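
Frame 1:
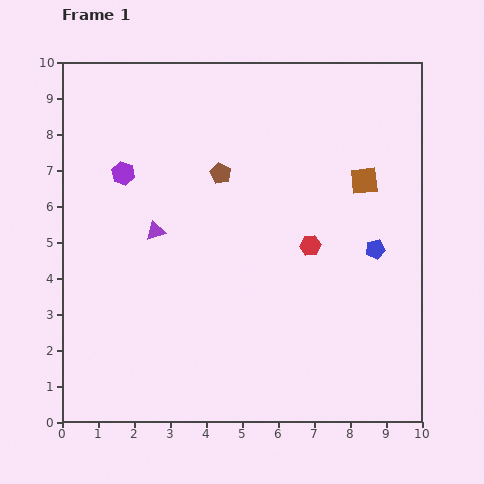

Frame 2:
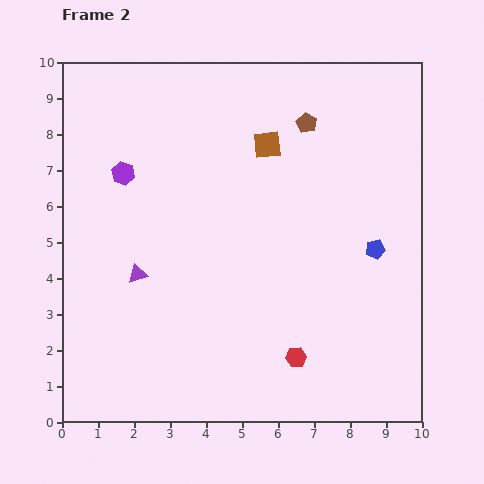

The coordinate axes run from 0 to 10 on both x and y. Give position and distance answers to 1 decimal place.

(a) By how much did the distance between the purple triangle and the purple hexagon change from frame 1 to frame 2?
+1.0

Distance in frame 1: 1.8. Distance in frame 2: 2.8.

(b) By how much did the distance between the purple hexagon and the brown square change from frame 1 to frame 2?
-2.6

Distance in frame 1: 6.7. Distance in frame 2: 4.1.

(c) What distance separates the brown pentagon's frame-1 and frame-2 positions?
2.8

The brown pentagon moved from (4.4, 6.9) to (6.8, 8.3), a distance of √(2.4² + 1.4²) ≈ 2.8.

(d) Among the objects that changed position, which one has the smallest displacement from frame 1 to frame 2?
the purple triangle

(moved 1.3)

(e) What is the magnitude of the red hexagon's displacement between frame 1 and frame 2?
3.1

The red hexagon moved from (6.9, 4.9) to (6.5, 1.8), a distance of √(0.4² + 3.1²) ≈ 3.1.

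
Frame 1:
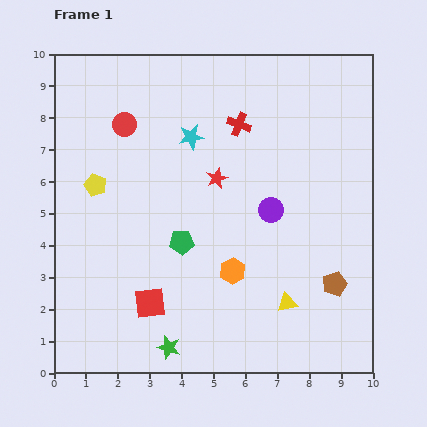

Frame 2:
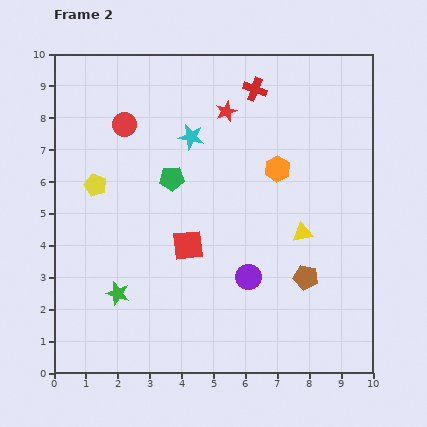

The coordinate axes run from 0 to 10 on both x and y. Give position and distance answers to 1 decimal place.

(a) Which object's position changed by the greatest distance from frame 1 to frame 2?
the orange hexagon

(moved 3.5; next 2.3)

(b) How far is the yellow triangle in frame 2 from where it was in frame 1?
2.3

The yellow triangle moved from (7.3, 2.2) to (7.8, 4.4), a distance of √(0.5² + 2.2²) ≈ 2.3.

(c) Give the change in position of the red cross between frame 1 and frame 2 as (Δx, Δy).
(0.5, 1.1)

The red cross was at (5.8, 7.8) in frame 1 and (6.3, 8.9) in frame 2.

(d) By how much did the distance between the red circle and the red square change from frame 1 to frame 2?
-1.4

Distance in frame 1: 5.7. Distance in frame 2: 4.3.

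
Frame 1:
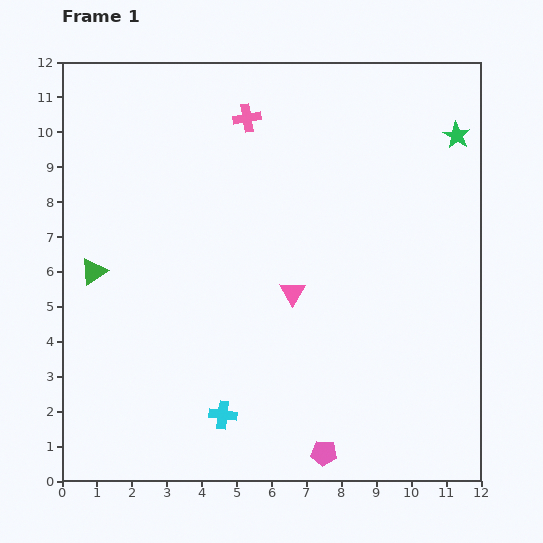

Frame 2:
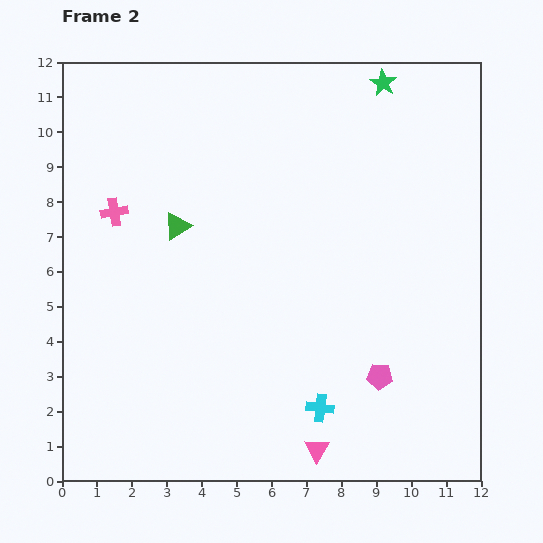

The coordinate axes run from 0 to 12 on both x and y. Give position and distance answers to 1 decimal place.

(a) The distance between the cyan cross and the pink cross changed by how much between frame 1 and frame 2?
-0.4

Distance in frame 1: 8.5. Distance in frame 2: 8.1.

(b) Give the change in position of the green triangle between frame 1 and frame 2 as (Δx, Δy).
(2.4, 1.3)

The green triangle was at (0.9, 6.0) in frame 1 and (3.3, 7.3) in frame 2.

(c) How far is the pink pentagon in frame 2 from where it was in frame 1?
2.7

The pink pentagon moved from (7.5, 0.8) to (9.1, 3.0), a distance of √(1.6² + 2.2²) ≈ 2.7.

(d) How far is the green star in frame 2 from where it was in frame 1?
2.6

The green star moved from (11.3, 9.9) to (9.2, 11.4), a distance of √(2.1² + 1.5²) ≈ 2.6.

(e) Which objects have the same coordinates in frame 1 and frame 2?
none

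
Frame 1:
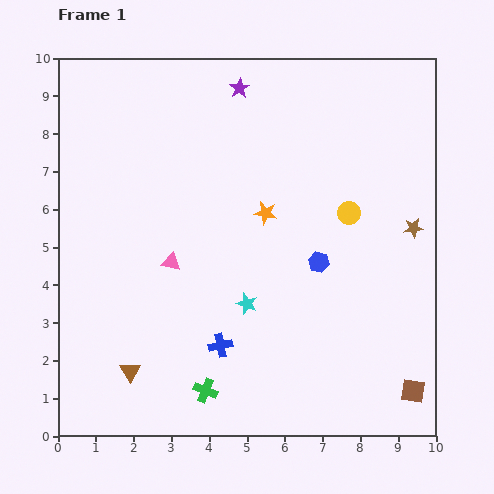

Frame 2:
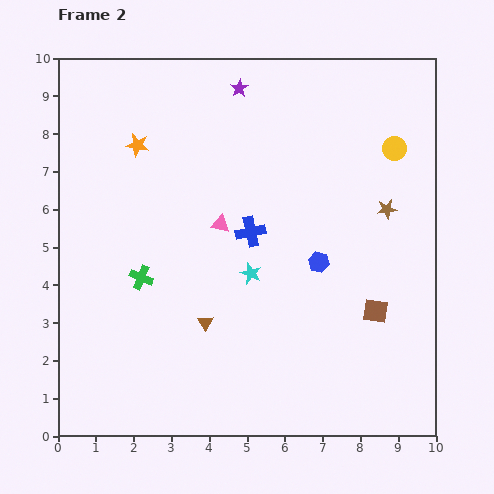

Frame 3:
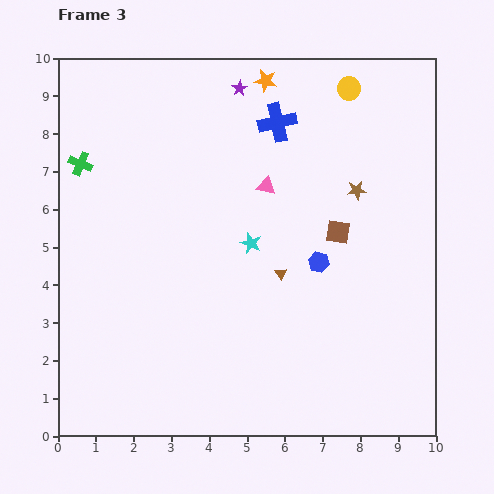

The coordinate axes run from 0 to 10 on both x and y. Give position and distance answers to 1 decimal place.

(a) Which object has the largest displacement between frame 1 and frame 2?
the orange star

(moved 3.8; next 3.4)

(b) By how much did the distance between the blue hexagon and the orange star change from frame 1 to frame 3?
+3.1

Distance in frame 1: 1.9. Distance in frame 3: 5.0.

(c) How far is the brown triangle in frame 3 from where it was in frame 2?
2.4

The brown triangle moved from (3.9, 3.0) to (5.9, 4.3), a distance of √(2.0² + 1.3²) ≈ 2.4.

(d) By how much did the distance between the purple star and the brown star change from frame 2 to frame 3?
-0.9

Distance in frame 2: 5.0. Distance in frame 3: 4.1.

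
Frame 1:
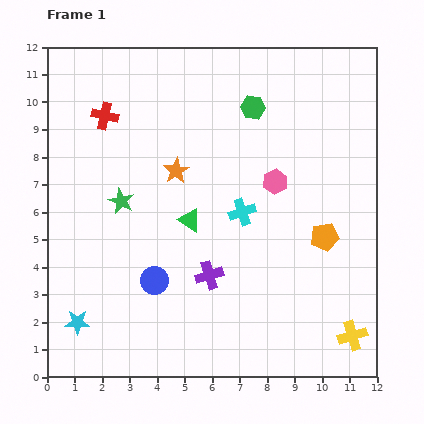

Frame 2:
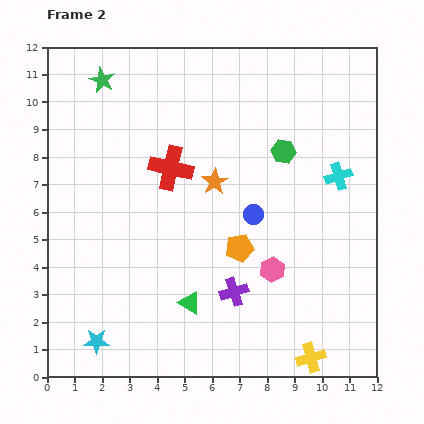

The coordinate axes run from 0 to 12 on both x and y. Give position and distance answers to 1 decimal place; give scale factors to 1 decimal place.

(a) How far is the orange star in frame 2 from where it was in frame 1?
1.5

The orange star moved from (4.7, 7.5) to (6.1, 7.1), a distance of √(1.4² + 0.4²) ≈ 1.5.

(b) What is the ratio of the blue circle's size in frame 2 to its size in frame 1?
0.7×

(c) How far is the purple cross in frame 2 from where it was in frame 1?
1.1

The purple cross moved from (5.9, 3.7) to (6.8, 3.1), a distance of √(0.9² + 0.6²) ≈ 1.1.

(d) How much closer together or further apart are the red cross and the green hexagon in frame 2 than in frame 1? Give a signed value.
-1.3

Distance in frame 1: 5.4. Distance in frame 2: 4.1.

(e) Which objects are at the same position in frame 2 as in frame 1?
none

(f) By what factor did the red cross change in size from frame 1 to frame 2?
1.6×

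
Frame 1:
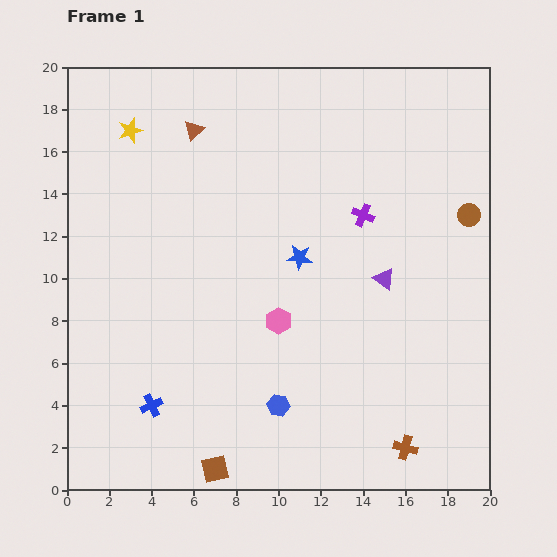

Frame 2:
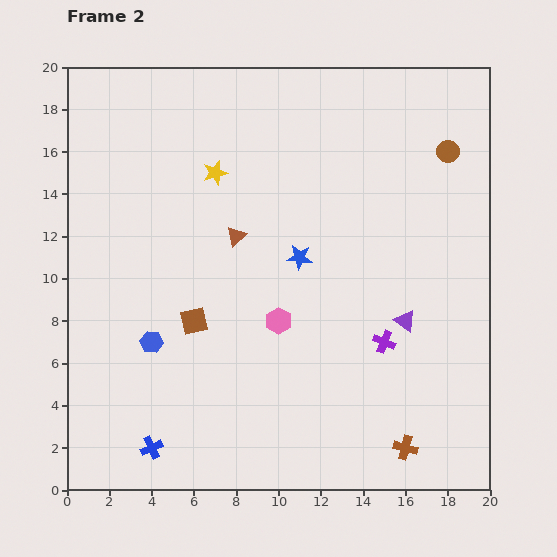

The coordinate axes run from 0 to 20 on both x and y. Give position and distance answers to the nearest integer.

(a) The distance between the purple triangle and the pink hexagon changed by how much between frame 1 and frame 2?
+1

Distance in frame 1: 5. Distance in frame 2: 6.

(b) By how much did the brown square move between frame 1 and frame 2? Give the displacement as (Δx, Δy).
(-1, 7)

The brown square was at (7, 1) in frame 1 and (6, 8) in frame 2.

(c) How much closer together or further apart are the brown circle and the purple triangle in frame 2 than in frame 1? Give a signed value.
+3

Distance in frame 1: 5. Distance in frame 2: 8.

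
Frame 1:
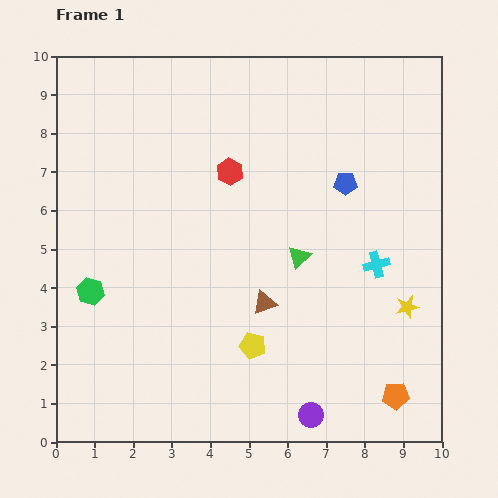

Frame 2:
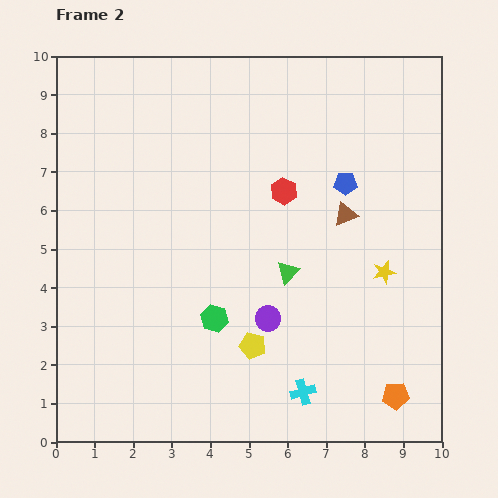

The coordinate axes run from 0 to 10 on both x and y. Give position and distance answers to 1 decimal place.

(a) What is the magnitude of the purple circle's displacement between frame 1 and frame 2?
2.7

The purple circle moved from (6.6, 0.7) to (5.5, 3.2), a distance of √(1.1² + 2.5²) ≈ 2.7.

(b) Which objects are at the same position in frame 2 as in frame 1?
the orange pentagon, the blue pentagon, the yellow pentagon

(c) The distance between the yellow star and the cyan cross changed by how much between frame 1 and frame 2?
+2.3

Distance in frame 1: 1.4. Distance in frame 2: 3.7.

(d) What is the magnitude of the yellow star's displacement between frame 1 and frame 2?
1.1

The yellow star moved from (9.1, 3.5) to (8.5, 4.4), a distance of √(0.6² + 0.9²) ≈ 1.1.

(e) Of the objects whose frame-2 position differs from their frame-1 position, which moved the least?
the green triangle

(moved 0.5)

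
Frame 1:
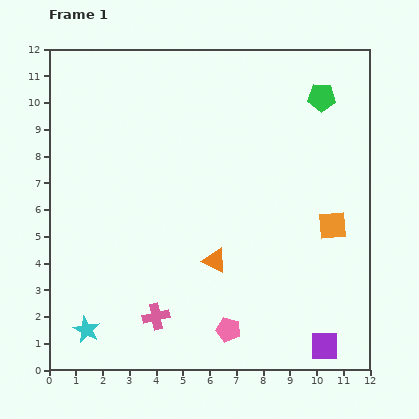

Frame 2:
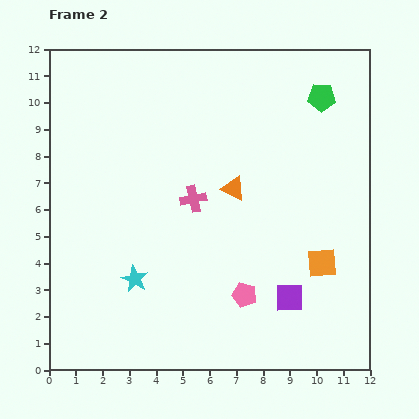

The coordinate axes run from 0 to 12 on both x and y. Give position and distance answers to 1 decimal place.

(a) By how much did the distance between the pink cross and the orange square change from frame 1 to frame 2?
-2.0

Distance in frame 1: 7.4. Distance in frame 2: 5.4.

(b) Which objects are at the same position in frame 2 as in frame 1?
the green pentagon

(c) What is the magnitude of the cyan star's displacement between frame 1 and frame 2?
2.6

The cyan star moved from (1.4, 1.5) to (3.2, 3.4), a distance of √(1.8² + 1.9²) ≈ 2.6.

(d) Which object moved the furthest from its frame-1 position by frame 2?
the pink cross

(moved 4.6; next 2.8)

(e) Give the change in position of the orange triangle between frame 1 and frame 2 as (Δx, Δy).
(0.7, 2.7)

The orange triangle was at (6.2, 4.1) in frame 1 and (6.9, 6.8) in frame 2.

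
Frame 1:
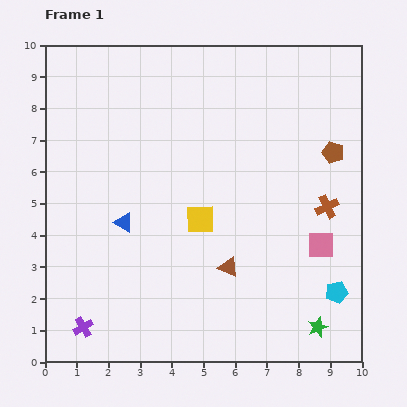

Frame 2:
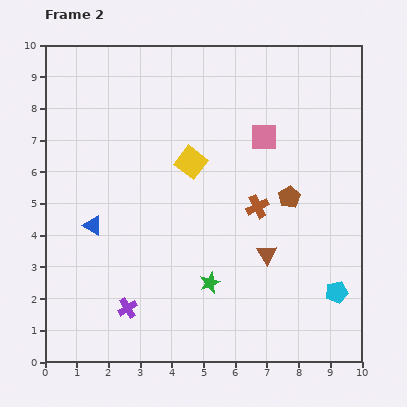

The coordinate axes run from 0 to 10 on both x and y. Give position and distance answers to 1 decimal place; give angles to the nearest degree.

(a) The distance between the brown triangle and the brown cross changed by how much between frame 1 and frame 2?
-2.1

Distance in frame 1: 3.6. Distance in frame 2: 1.5.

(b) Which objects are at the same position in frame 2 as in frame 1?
the cyan pentagon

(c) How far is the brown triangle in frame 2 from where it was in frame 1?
1.3

The brown triangle moved from (5.8, 3.0) to (7.0, 3.4), a distance of √(1.2² + 0.4²) ≈ 1.3.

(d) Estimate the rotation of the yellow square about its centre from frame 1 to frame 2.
38° clockwise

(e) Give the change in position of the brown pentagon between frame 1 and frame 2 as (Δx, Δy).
(-1.4, -1.4)

The brown pentagon was at (9.1, 6.6) in frame 1 and (7.7, 5.2) in frame 2.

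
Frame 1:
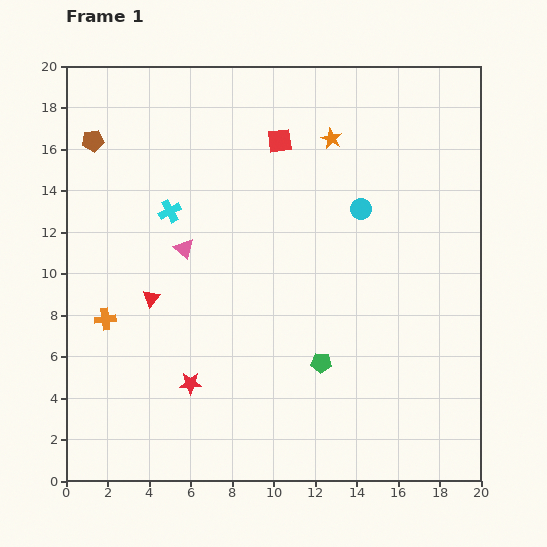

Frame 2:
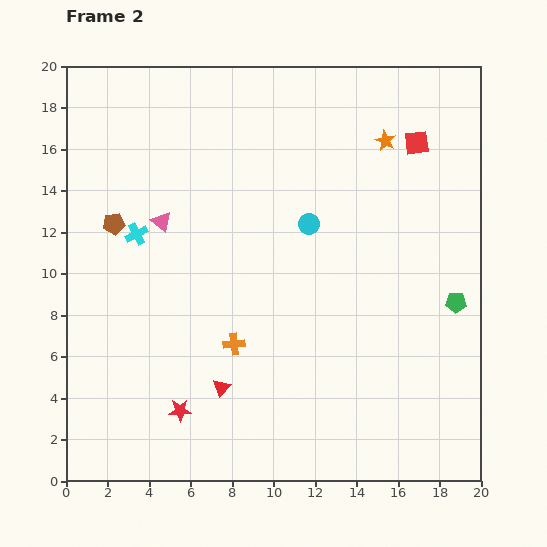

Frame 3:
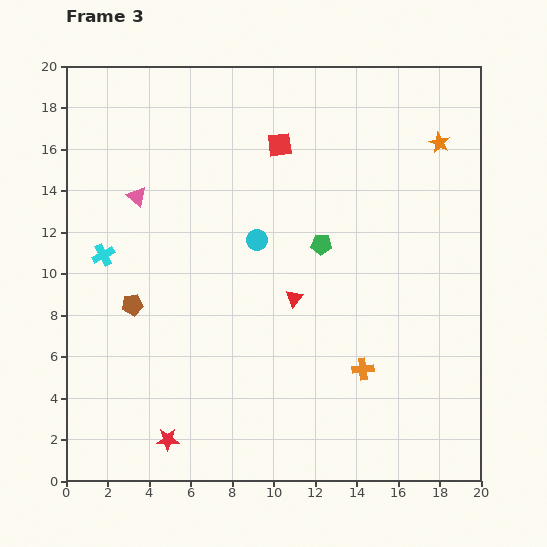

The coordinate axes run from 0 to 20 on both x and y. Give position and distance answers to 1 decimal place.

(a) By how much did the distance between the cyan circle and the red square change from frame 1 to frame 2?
+1.4

Distance in frame 1: 5.1. Distance in frame 2: 6.5.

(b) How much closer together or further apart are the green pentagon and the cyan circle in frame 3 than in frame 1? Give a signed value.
-4.5

Distance in frame 1: 7.6. Distance in frame 3: 3.1.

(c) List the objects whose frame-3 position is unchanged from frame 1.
none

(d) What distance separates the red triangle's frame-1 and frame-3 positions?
6.9

The red triangle moved from (4.1, 8.8) to (11.0, 8.8), a distance of √(6.9² + 0.0²) ≈ 6.9.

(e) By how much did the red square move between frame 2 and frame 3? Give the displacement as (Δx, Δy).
(-6.6, -0.1)

The red square was at (16.9, 16.3) in frame 2 and (10.3, 16.2) in frame 3.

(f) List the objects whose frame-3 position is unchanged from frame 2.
none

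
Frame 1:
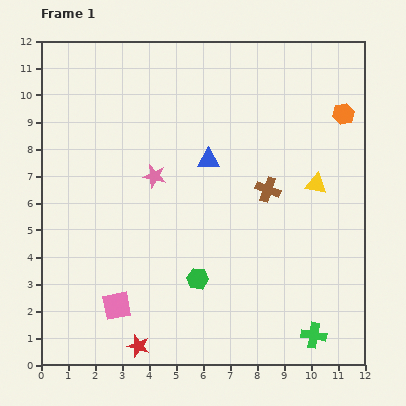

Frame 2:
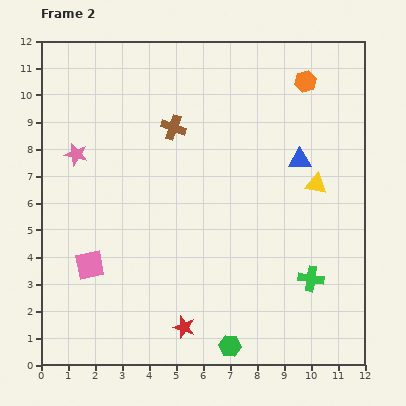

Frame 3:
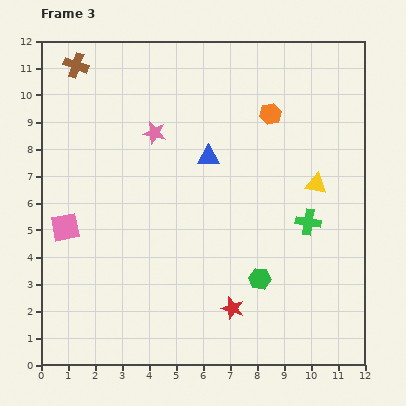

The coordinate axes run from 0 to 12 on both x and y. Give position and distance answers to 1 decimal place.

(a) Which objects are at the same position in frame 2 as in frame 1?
the yellow triangle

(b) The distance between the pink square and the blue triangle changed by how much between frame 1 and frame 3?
-0.5

Distance in frame 1: 6.4. Distance in frame 3: 5.9.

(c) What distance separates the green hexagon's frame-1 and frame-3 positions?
2.3

The green hexagon moved from (5.8, 3.2) to (8.1, 3.2), a distance of √(2.3² + 0.0²) ≈ 2.3.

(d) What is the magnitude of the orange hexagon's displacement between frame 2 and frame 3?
1.8

The orange hexagon moved from (9.8, 10.5) to (8.5, 9.3), a distance of √(1.3² + 1.2²) ≈ 1.8.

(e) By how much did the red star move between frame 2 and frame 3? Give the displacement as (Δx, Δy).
(1.8, 0.7)

The red star was at (5.3, 1.4) in frame 2 and (7.1, 2.1) in frame 3.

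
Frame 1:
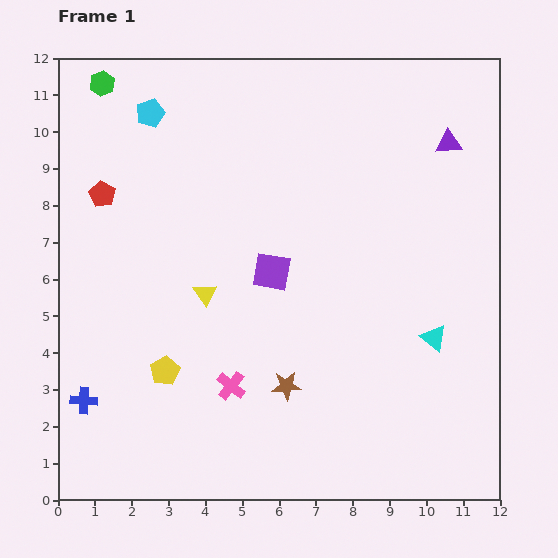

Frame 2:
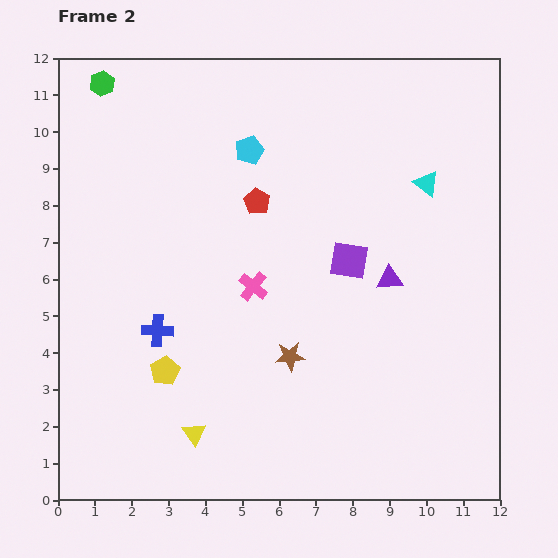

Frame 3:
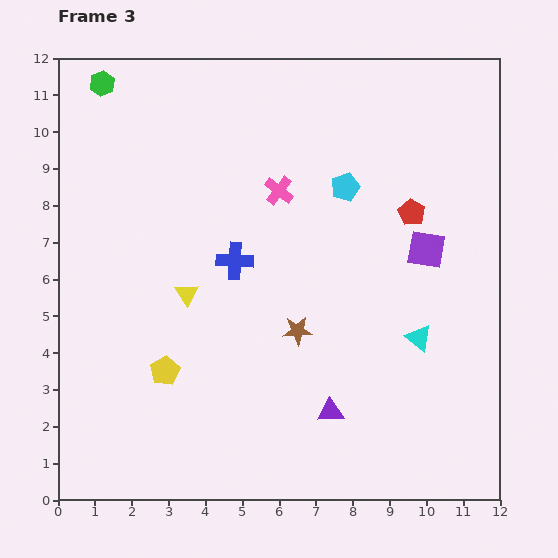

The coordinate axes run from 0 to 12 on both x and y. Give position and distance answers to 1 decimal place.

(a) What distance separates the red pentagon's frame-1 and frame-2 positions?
4.2

The red pentagon moved from (1.2, 8.3) to (5.4, 8.1), a distance of √(4.2² + 0.2²) ≈ 4.2.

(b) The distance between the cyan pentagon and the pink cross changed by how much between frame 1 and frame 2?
-4.0

Distance in frame 1: 7.7. Distance in frame 2: 3.7.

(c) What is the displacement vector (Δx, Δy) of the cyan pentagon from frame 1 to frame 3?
(5.3, -2.0)

The cyan pentagon was at (2.5, 10.5) in frame 1 and (7.8, 8.5) in frame 3.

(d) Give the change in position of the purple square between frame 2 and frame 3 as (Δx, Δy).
(2.1, 0.3)

The purple square was at (7.9, 6.5) in frame 2 and (10.0, 6.8) in frame 3.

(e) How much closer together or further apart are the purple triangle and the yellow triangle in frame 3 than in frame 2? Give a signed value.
-1.8

Distance in frame 2: 6.8. Distance in frame 3: 5.0.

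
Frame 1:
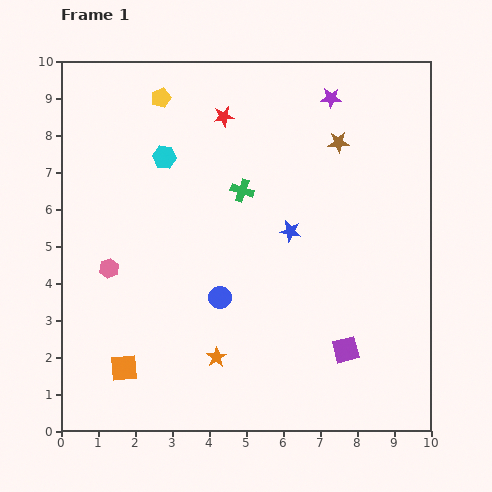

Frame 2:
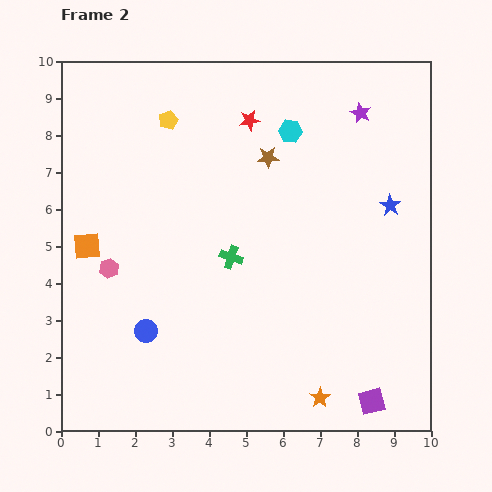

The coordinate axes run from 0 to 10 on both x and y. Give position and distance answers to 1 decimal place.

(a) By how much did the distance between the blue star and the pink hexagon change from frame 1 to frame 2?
+2.8

Distance in frame 1: 5.0. Distance in frame 2: 7.8.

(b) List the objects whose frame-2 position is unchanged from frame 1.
the pink hexagon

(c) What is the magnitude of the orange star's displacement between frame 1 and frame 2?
3.0

The orange star moved from (4.2, 2.0) to (7.0, 0.9), a distance of √(2.8² + 1.1²) ≈ 3.0.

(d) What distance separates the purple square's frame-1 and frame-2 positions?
1.6

The purple square moved from (7.7, 2.2) to (8.4, 0.8), a distance of √(0.7² + 1.4²) ≈ 1.6.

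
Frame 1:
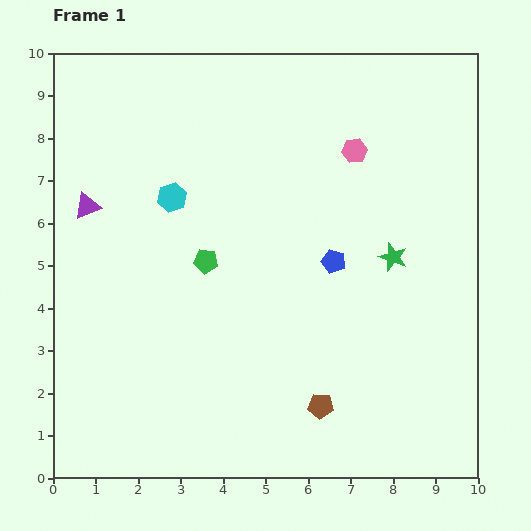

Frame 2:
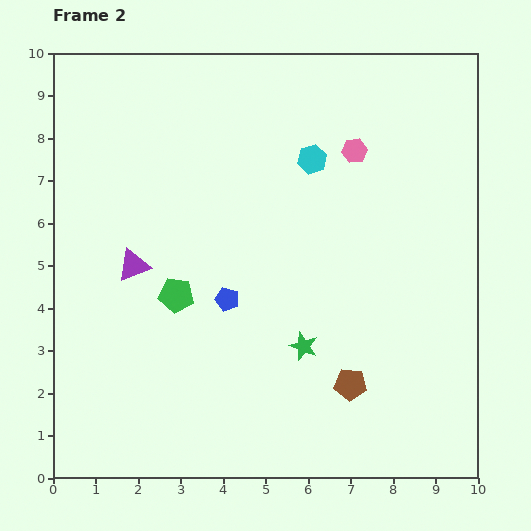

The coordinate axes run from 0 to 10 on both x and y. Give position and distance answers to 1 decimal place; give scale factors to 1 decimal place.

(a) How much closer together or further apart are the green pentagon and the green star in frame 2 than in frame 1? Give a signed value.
-1.2

Distance in frame 1: 4.4. Distance in frame 2: 3.2.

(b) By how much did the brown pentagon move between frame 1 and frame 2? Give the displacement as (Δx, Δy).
(0.7, 0.5)

The brown pentagon was at (6.3, 1.7) in frame 1 and (7.0, 2.2) in frame 2.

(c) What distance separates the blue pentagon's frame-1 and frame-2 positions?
2.7

The blue pentagon moved from (6.6, 5.1) to (4.1, 4.2), a distance of √(2.5² + 0.9²) ≈ 2.7.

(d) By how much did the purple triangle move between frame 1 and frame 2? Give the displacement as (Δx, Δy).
(1.1, -1.4)

The purple triangle was at (0.8, 6.4) in frame 1 and (1.9, 5.0) in frame 2.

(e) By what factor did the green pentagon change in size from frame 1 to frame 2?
1.4×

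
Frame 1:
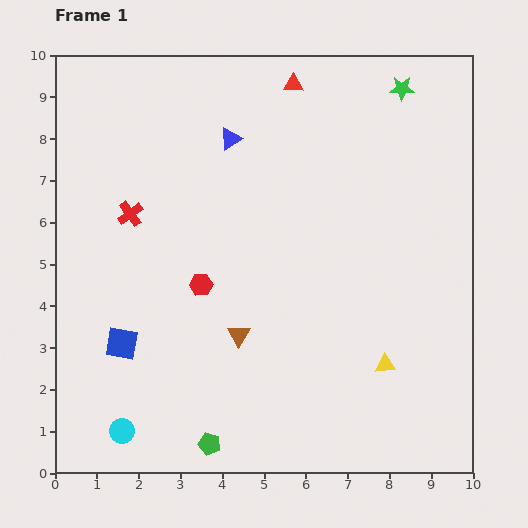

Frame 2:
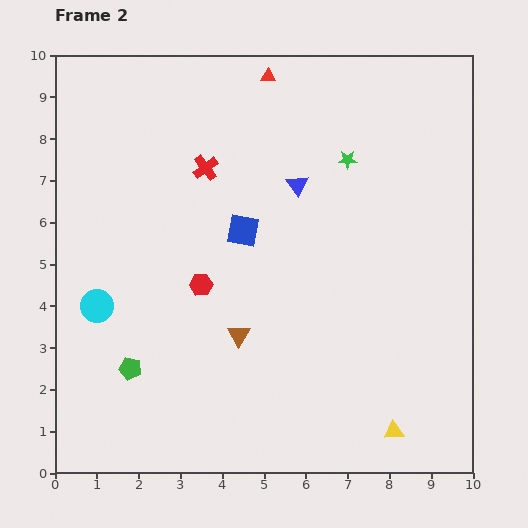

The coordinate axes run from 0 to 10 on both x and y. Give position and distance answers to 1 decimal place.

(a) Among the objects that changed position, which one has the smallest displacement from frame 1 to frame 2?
the red triangle

(moved 0.6)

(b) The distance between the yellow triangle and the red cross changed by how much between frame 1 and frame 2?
+0.6

Distance in frame 1: 7.1. Distance in frame 2: 7.7.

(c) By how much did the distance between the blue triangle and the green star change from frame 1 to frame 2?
-3.0

Distance in frame 1: 4.3. Distance in frame 2: 1.3.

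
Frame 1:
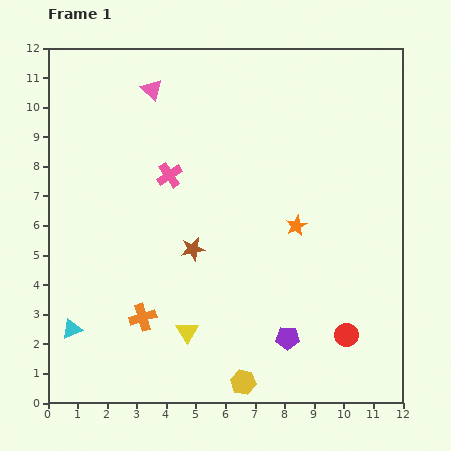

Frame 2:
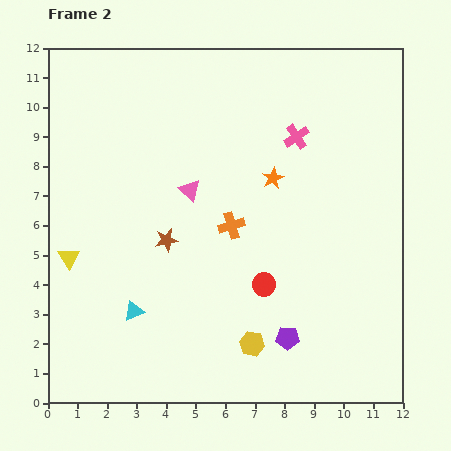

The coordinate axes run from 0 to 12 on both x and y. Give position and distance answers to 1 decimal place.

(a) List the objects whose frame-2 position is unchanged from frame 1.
the purple pentagon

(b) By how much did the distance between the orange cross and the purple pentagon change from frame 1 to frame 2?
-0.7

Distance in frame 1: 4.9. Distance in frame 2: 4.2.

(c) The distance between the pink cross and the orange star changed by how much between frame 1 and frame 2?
-3.0

Distance in frame 1: 4.6. Distance in frame 2: 1.6.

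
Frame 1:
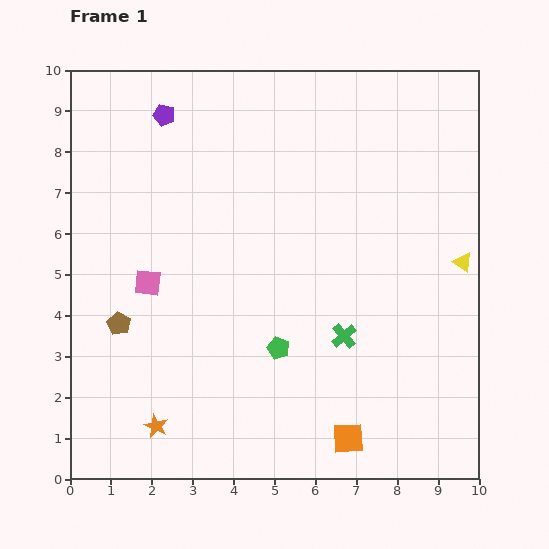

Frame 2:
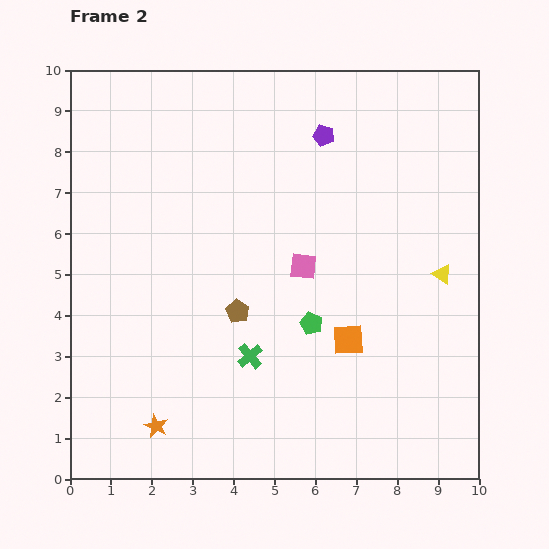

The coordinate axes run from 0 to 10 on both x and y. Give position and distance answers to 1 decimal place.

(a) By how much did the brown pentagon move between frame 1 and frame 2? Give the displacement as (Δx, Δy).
(2.9, 0.3)

The brown pentagon was at (1.2, 3.8) in frame 1 and (4.1, 4.1) in frame 2.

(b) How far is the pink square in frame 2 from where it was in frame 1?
3.8

The pink square moved from (1.9, 4.8) to (5.7, 5.2), a distance of √(3.8² + 0.4²) ≈ 3.8.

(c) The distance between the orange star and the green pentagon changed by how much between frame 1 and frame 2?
+0.9

Distance in frame 1: 3.6. Distance in frame 2: 4.5.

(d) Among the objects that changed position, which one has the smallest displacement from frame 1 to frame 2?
the yellow triangle

(moved 0.6)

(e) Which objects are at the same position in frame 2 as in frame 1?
the orange star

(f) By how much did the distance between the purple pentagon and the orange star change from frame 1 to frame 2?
+0.6

Distance in frame 1: 7.6. Distance in frame 2: 8.2.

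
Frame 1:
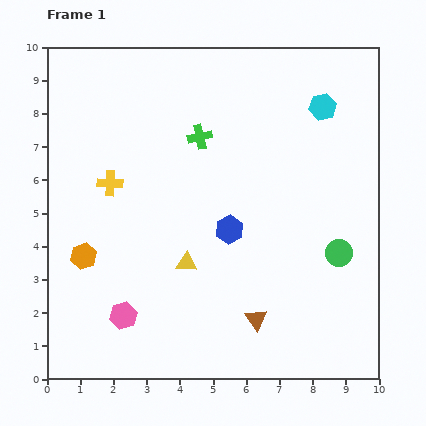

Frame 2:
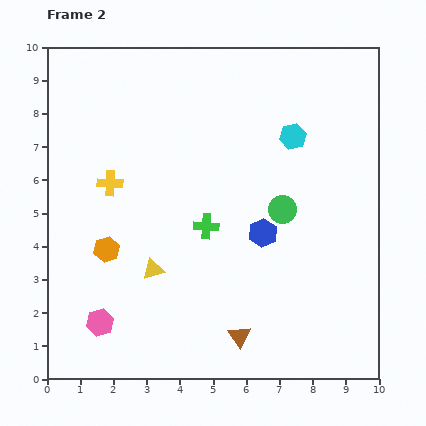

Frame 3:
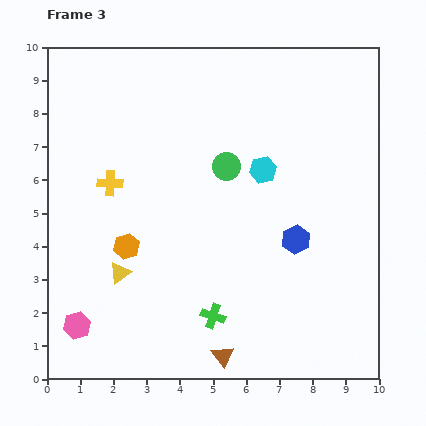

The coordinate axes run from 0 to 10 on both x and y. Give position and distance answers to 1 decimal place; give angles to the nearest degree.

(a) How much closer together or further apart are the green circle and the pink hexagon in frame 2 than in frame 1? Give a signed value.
-0.3

Distance in frame 1: 6.8. Distance in frame 2: 6.5.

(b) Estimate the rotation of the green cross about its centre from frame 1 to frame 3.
32° clockwise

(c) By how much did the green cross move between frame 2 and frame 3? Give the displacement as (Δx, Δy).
(0.2, -2.7)

The green cross was at (4.8, 4.6) in frame 2 and (5.0, 1.9) in frame 3.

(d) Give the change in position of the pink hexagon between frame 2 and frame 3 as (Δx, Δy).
(-0.7, -0.1)

The pink hexagon was at (1.6, 1.7) in frame 2 and (0.9, 1.6) in frame 3.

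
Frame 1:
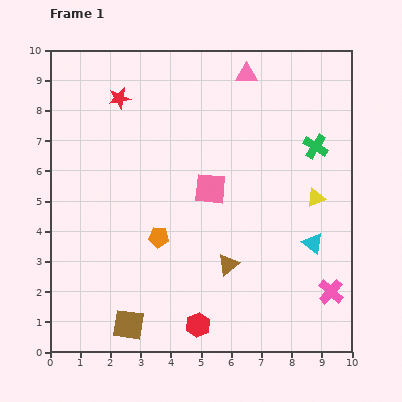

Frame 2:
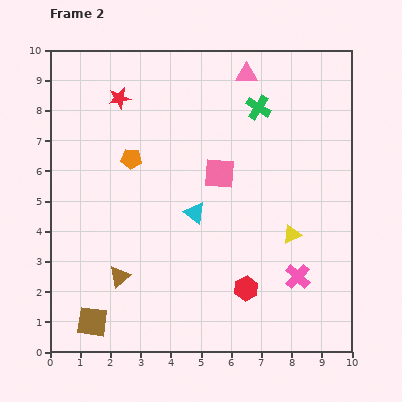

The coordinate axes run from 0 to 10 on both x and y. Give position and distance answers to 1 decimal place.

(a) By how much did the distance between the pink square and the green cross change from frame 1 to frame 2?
-1.2

Distance in frame 1: 3.8. Distance in frame 2: 2.6.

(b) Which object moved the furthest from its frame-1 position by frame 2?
the cyan triangle

(moved 4.0; next 3.6)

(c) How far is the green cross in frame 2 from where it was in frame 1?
2.3

The green cross moved from (8.8, 6.8) to (6.9, 8.1), a distance of √(1.9² + 1.3²) ≈ 2.3.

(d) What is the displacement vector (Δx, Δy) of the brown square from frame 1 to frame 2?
(-1.2, 0.1)

The brown square was at (2.6, 0.9) in frame 1 and (1.4, 1.0) in frame 2.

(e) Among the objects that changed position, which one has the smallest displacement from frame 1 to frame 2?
the pink square

(moved 0.6)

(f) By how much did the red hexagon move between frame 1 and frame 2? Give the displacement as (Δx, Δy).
(1.6, 1.2)

The red hexagon was at (4.9, 0.9) in frame 1 and (6.5, 2.1) in frame 2.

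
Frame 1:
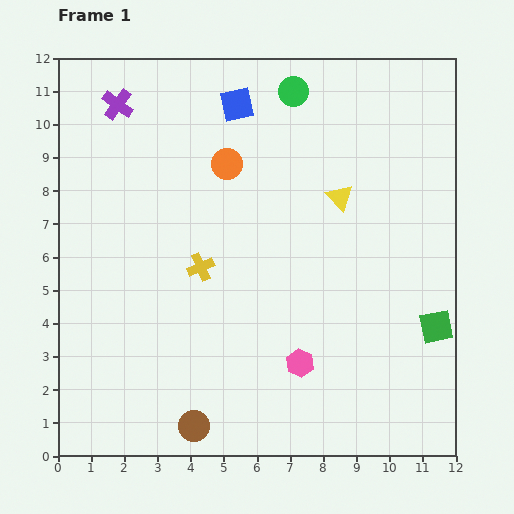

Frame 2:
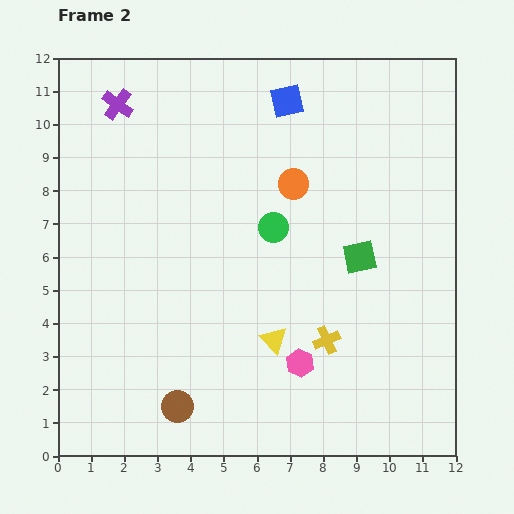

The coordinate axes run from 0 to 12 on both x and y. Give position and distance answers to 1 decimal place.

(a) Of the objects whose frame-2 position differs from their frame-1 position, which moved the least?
the brown circle

(moved 0.8)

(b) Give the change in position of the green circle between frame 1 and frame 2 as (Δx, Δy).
(-0.6, -4.1)

The green circle was at (7.1, 11.0) in frame 1 and (6.5, 6.9) in frame 2.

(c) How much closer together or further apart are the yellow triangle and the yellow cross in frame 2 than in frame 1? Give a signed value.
-3.1

Distance in frame 1: 4.7. Distance in frame 2: 1.6.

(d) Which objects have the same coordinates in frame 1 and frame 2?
the pink hexagon, the purple cross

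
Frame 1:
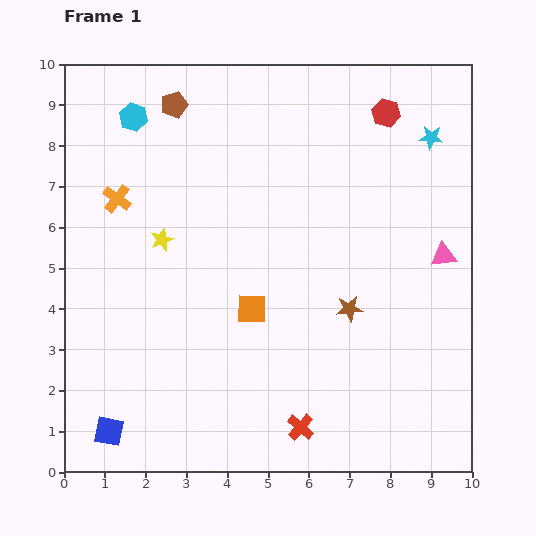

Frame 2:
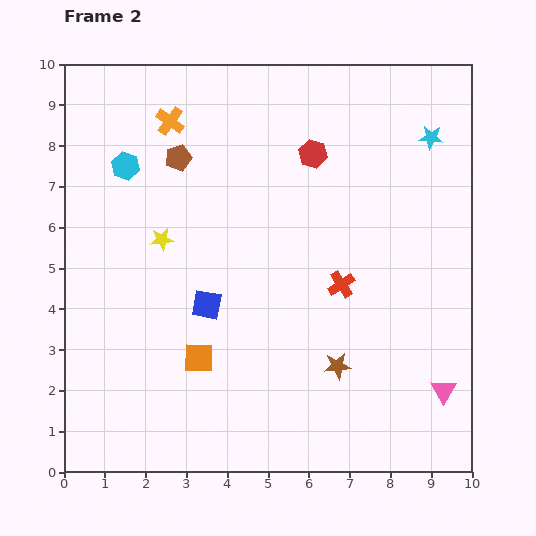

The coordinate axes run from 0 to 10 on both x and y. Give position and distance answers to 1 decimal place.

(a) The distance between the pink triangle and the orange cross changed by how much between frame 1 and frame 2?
+1.3

Distance in frame 1: 8.1. Distance in frame 2: 9.4.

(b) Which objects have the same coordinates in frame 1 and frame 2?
the cyan star, the yellow star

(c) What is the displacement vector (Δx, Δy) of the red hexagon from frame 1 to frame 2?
(-1.8, -1.0)

The red hexagon was at (7.9, 8.8) in frame 1 and (6.1, 7.8) in frame 2.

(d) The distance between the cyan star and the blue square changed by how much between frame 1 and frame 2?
-3.8

Distance in frame 1: 10.7. Distance in frame 2: 6.9.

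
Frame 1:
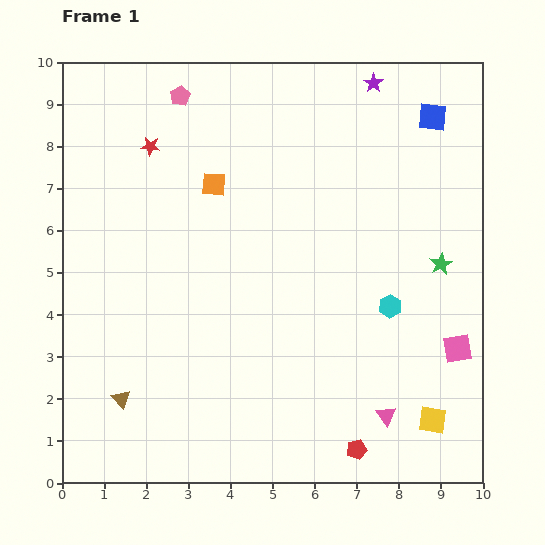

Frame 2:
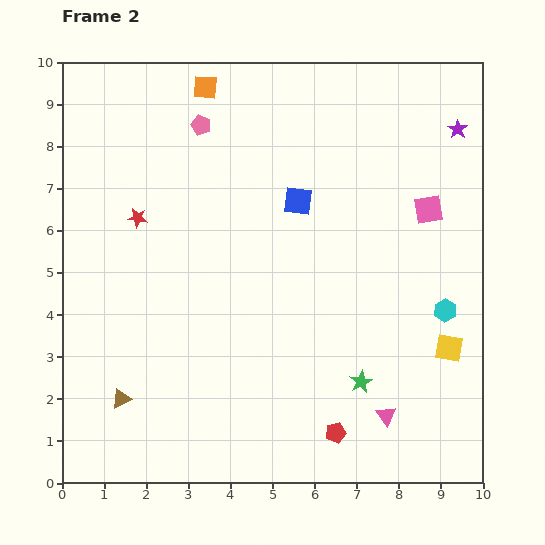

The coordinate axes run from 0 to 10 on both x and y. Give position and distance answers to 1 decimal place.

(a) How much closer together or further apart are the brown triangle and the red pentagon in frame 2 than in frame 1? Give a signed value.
-0.5

Distance in frame 1: 5.7. Distance in frame 2: 5.2.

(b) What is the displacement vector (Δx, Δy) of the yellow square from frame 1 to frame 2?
(0.4, 1.7)

The yellow square was at (8.8, 1.5) in frame 1 and (9.2, 3.2) in frame 2.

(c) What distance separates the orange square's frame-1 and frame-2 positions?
2.3

The orange square moved from (3.6, 7.1) to (3.4, 9.4), a distance of √(0.2² + 2.3²) ≈ 2.3.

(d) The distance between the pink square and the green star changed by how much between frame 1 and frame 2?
+2.4

Distance in frame 1: 2.0. Distance in frame 2: 4.4.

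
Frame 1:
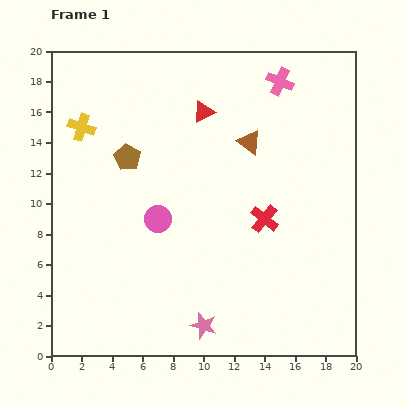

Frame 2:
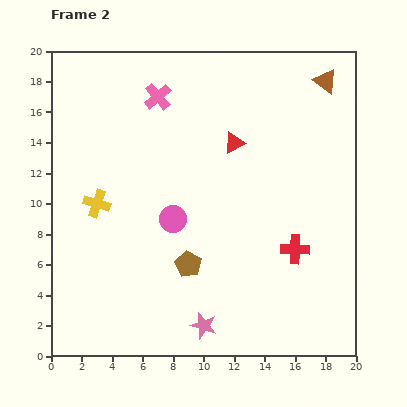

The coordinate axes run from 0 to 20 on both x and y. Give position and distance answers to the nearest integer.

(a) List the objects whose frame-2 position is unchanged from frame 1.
the pink star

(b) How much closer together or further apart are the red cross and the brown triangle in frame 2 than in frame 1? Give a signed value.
+6

Distance in frame 1: 5. Distance in frame 2: 11.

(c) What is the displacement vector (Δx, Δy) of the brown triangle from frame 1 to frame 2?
(5, 4)

The brown triangle was at (13, 14) in frame 1 and (18, 18) in frame 2.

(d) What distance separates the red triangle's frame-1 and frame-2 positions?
3

The red triangle moved from (10, 16) to (12, 14), a distance of √(2² + 2²) ≈ 3.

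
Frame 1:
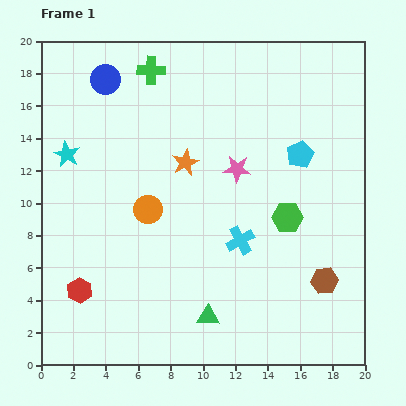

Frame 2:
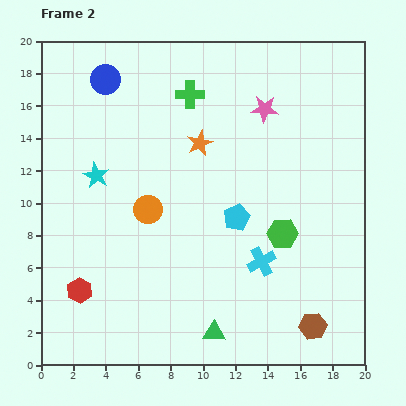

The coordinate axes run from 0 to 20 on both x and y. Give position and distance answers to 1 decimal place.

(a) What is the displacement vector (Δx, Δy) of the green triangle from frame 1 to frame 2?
(0.4, -1.0)

The green triangle was at (10.3, 3.0) in frame 1 and (10.7, 2.0) in frame 2.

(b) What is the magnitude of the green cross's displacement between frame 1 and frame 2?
2.8

The green cross moved from (6.8, 18.2) to (9.2, 16.7), a distance of √(2.4² + 1.5²) ≈ 2.8.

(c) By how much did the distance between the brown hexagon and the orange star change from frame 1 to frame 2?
+2.0

Distance in frame 1: 11.3. Distance in frame 2: 13.3.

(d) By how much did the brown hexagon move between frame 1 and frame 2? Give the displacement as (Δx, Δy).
(-0.7, -2.8)

The brown hexagon was at (17.5, 5.2) in frame 1 and (16.8, 2.4) in frame 2.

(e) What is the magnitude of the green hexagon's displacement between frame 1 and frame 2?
1.0

The green hexagon moved from (15.2, 9.1) to (14.9, 8.1), a distance of √(0.3² + 1.0²) ≈ 1.0.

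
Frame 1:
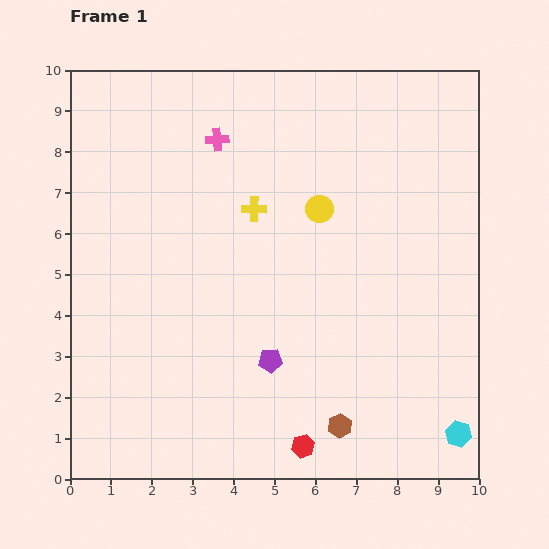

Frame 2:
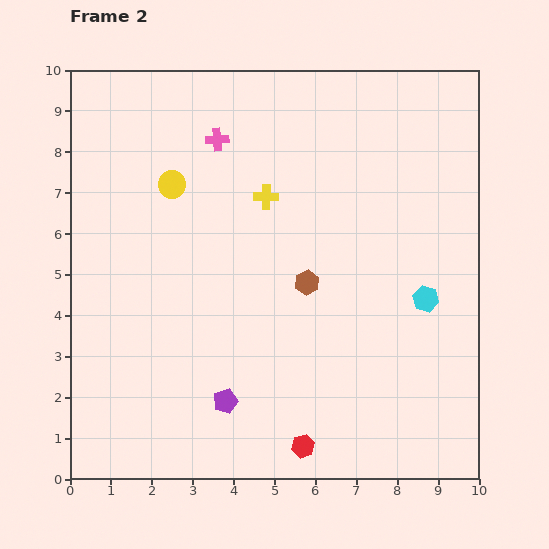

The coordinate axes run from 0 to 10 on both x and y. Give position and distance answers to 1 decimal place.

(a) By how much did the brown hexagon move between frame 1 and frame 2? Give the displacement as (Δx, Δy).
(-0.8, 3.5)

The brown hexagon was at (6.6, 1.3) in frame 1 and (5.8, 4.8) in frame 2.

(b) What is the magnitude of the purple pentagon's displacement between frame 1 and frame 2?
1.5

The purple pentagon moved from (4.9, 2.9) to (3.8, 1.9), a distance of √(1.1² + 1.0²) ≈ 1.5.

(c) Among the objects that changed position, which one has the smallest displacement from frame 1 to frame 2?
the yellow cross

(moved 0.4)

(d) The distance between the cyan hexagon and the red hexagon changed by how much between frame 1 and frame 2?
+0.9

Distance in frame 1: 3.8. Distance in frame 2: 4.7.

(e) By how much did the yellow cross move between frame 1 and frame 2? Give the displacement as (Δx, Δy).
(0.3, 0.3)

The yellow cross was at (4.5, 6.6) in frame 1 and (4.8, 6.9) in frame 2.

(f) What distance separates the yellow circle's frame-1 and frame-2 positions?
3.6

The yellow circle moved from (6.1, 6.6) to (2.5, 7.2), a distance of √(3.6² + 0.6²) ≈ 3.6.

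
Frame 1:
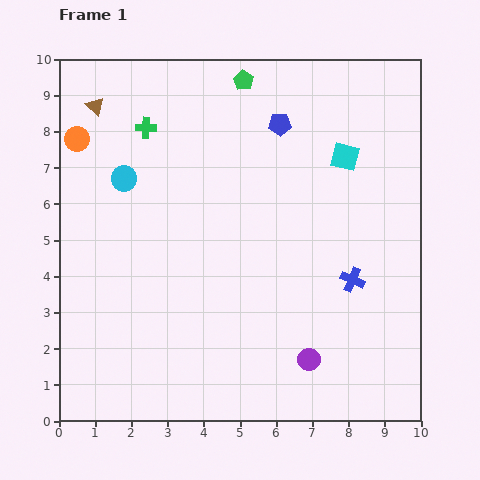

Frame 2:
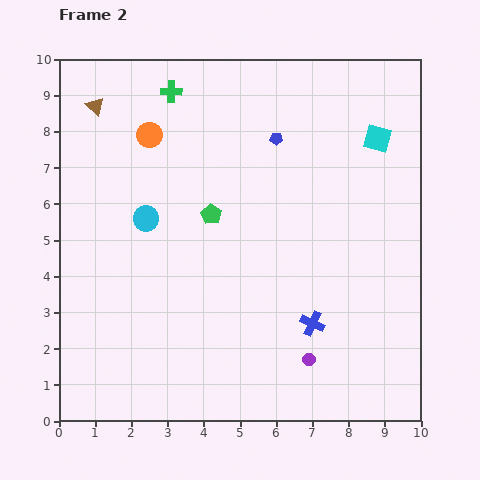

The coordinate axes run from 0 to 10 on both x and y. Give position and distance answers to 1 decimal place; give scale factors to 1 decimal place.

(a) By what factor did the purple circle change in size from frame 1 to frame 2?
0.6×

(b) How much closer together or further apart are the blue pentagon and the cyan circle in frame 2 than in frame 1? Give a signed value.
-0.4

Distance in frame 1: 4.6. Distance in frame 2: 4.2.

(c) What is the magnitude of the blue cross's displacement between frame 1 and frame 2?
1.6

The blue cross moved from (8.1, 3.9) to (7.0, 2.7), a distance of √(1.1² + 1.2²) ≈ 1.6.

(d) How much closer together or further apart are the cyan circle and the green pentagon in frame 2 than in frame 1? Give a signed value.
-2.5

Distance in frame 1: 4.3. Distance in frame 2: 1.8.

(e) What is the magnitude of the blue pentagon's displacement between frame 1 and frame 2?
0.4

The blue pentagon moved from (6.1, 8.2) to (6.0, 7.8), a distance of √(0.1² + 0.4²) ≈ 0.4.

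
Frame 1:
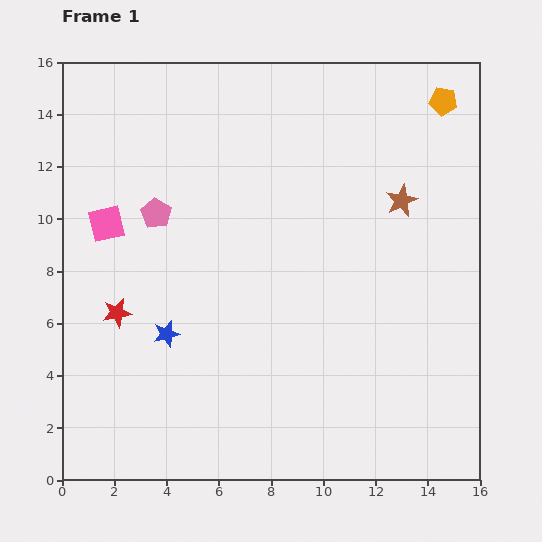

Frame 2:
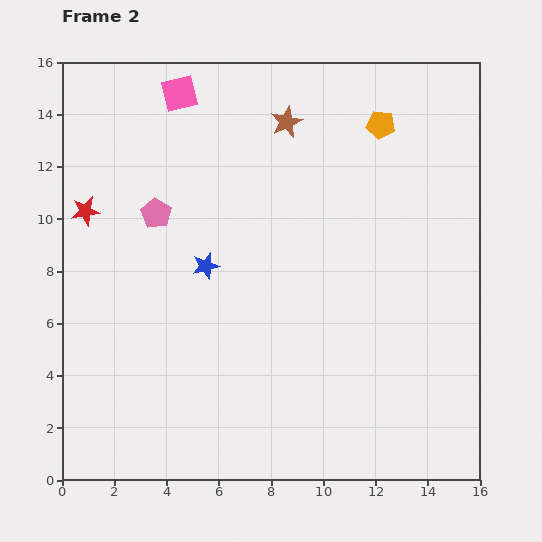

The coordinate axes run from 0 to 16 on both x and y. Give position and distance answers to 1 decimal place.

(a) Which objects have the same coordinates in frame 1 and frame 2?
the pink pentagon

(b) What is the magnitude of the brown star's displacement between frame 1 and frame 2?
5.3

The brown star moved from (13.0, 10.7) to (8.6, 13.7), a distance of √(4.4² + 3.0²) ≈ 5.3.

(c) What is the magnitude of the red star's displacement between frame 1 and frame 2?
4.1

The red star moved from (2.1, 6.4) to (0.9, 10.3), a distance of √(1.2² + 3.9²) ≈ 4.1.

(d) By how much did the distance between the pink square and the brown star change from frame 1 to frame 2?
-7.1

Distance in frame 1: 11.3. Distance in frame 2: 4.2.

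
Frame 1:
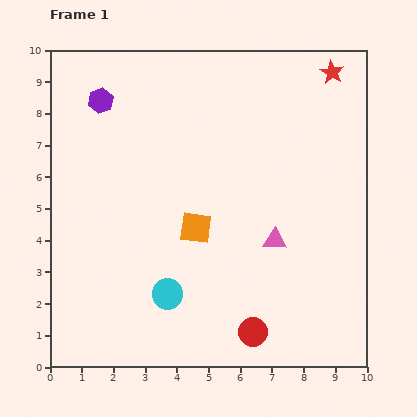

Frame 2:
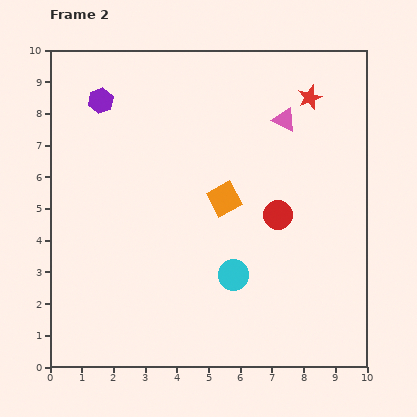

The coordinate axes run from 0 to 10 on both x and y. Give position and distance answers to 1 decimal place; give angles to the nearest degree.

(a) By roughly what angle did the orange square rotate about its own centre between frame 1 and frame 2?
36° counter-clockwise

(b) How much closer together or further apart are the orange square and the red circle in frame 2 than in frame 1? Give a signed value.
-2.0

Distance in frame 1: 3.8. Distance in frame 2: 1.8.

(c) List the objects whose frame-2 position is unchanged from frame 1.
the purple hexagon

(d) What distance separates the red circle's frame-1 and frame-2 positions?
3.8

The red circle moved from (6.4, 1.1) to (7.2, 4.8), a distance of √(0.8² + 3.7²) ≈ 3.8.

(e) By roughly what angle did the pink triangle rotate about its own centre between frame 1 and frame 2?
24° clockwise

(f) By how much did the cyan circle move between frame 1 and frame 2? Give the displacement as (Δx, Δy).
(2.1, 0.6)

The cyan circle was at (3.7, 2.3) in frame 1 and (5.8, 2.9) in frame 2.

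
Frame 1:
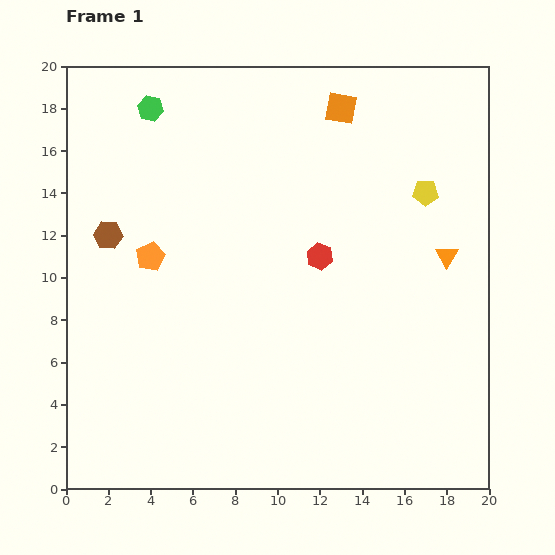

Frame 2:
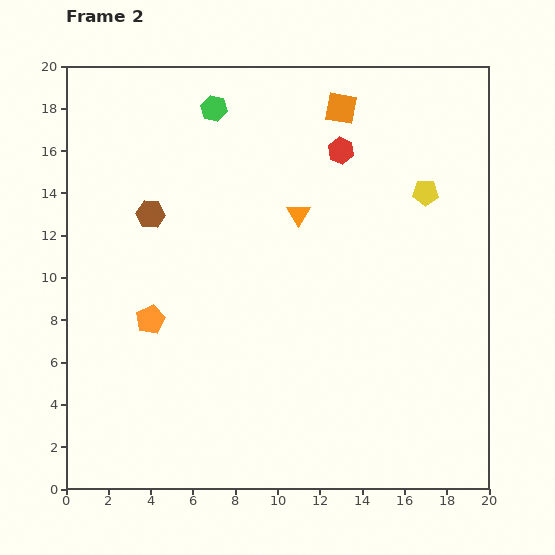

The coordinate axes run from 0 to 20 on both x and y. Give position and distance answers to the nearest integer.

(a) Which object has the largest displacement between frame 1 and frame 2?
the orange triangle

(moved 7; next 5)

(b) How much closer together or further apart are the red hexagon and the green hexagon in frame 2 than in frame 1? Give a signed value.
-5

Distance in frame 1: 11. Distance in frame 2: 6.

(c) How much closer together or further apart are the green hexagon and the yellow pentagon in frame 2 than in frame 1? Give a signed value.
-3

Distance in frame 1: 14. Distance in frame 2: 11.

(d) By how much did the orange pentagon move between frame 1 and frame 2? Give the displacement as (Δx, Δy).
(0, -3)

The orange pentagon was at (4, 11) in frame 1 and (4, 8) in frame 2.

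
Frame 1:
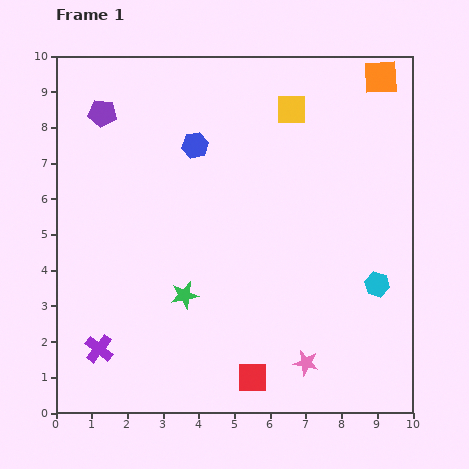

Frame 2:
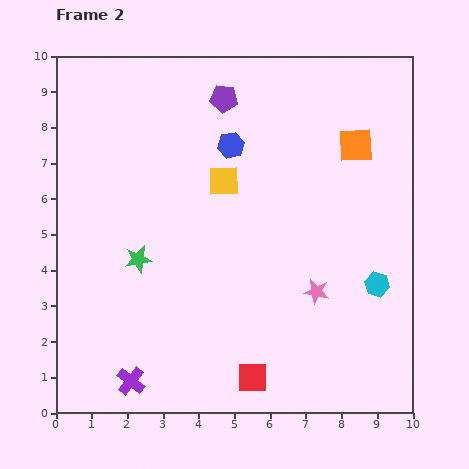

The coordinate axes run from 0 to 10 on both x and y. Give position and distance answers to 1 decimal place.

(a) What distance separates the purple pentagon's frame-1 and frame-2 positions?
3.4

The purple pentagon moved from (1.3, 8.4) to (4.7, 8.8), a distance of √(3.4² + 0.4²) ≈ 3.4.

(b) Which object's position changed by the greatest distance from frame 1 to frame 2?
the purple pentagon

(moved 3.4; next 2.8)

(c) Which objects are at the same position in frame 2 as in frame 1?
the red square, the cyan hexagon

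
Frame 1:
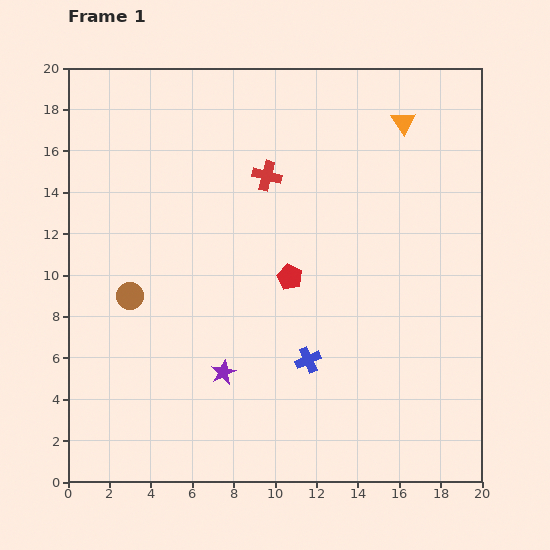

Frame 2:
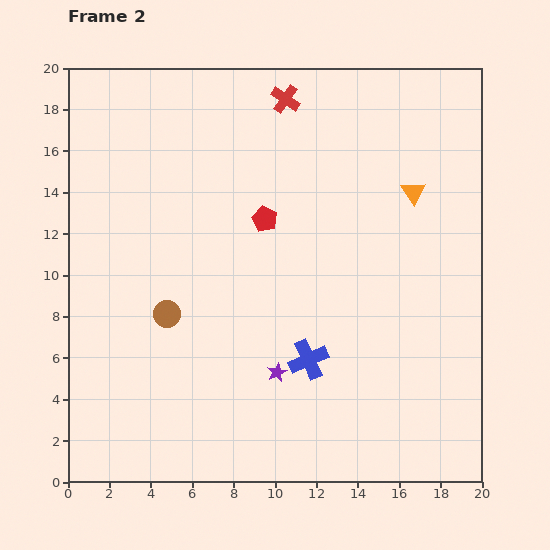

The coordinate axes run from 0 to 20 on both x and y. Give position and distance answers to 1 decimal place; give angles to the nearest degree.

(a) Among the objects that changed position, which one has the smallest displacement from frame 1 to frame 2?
the brown circle

(moved 2.0)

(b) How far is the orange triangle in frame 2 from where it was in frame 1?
3.4

The orange triangle moved from (16.2, 17.4) to (16.7, 14.0), a distance of √(0.5² + 3.4²) ≈ 3.4.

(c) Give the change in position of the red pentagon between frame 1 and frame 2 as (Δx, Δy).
(-1.2, 2.8)

The red pentagon was at (10.7, 9.9) in frame 1 and (9.5, 12.7) in frame 2.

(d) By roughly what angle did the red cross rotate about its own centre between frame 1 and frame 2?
20° clockwise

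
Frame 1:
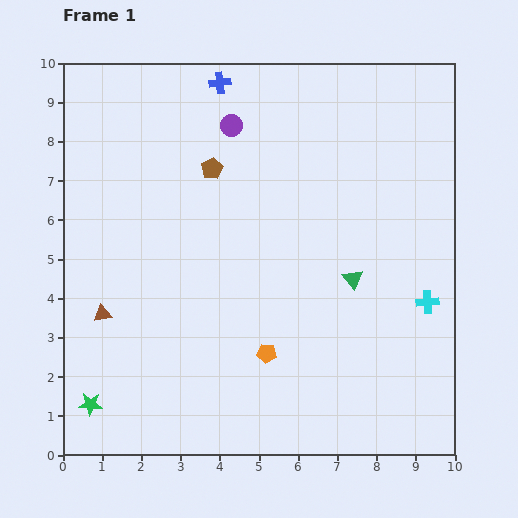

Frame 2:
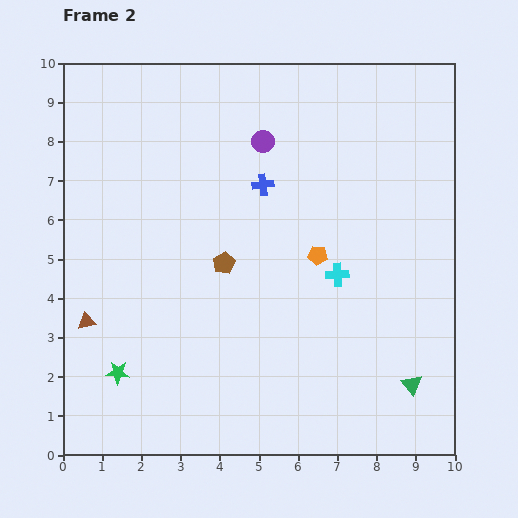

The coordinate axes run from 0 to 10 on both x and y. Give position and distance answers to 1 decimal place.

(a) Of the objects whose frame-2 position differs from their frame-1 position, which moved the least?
the brown triangle

(moved 0.4)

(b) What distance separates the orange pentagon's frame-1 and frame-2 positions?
2.8

The orange pentagon moved from (5.2, 2.6) to (6.5, 5.1), a distance of √(1.3² + 2.5²) ≈ 2.8.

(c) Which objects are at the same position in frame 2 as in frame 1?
none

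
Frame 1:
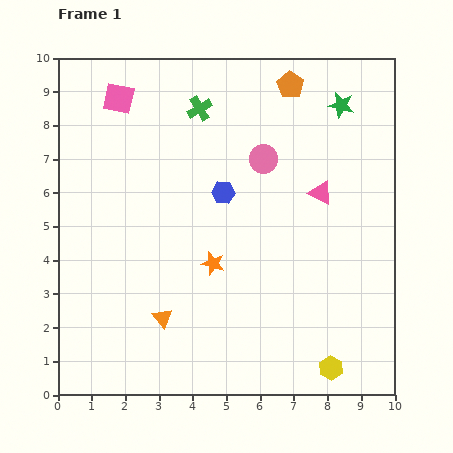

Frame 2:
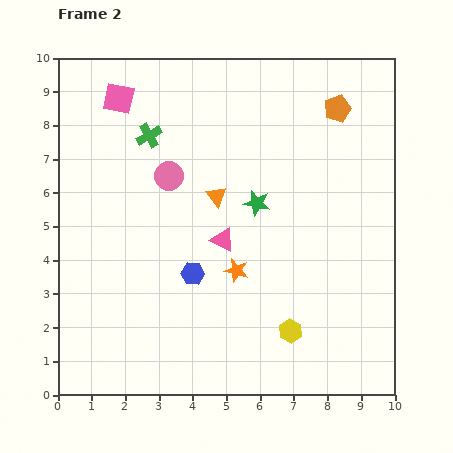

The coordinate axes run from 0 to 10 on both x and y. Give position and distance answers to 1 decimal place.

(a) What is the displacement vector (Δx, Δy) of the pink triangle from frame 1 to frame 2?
(-2.9, -1.4)

The pink triangle was at (7.8, 6.0) in frame 1 and (4.9, 4.6) in frame 2.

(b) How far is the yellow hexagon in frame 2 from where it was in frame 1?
1.6

The yellow hexagon moved from (8.1, 0.8) to (6.9, 1.9), a distance of √(1.2² + 1.1²) ≈ 1.6.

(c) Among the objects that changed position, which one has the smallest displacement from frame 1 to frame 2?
the orange star

(moved 0.7)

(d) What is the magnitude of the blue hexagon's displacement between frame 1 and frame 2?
2.6

The blue hexagon moved from (4.9, 6.0) to (4.0, 3.6), a distance of √(0.9² + 2.4²) ≈ 2.6.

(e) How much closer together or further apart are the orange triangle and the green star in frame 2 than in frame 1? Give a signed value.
-7.0

Distance in frame 1: 8.2. Distance in frame 2: 1.2.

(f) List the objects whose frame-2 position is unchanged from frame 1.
the pink square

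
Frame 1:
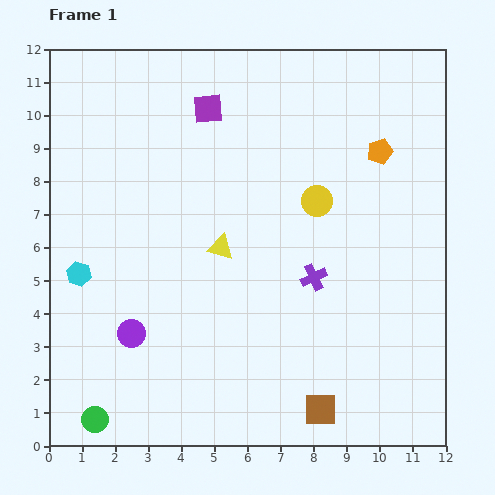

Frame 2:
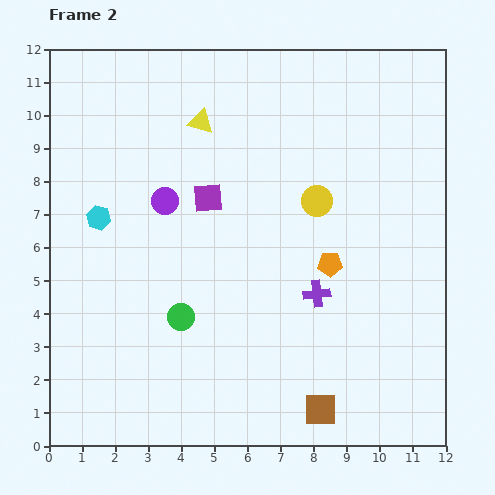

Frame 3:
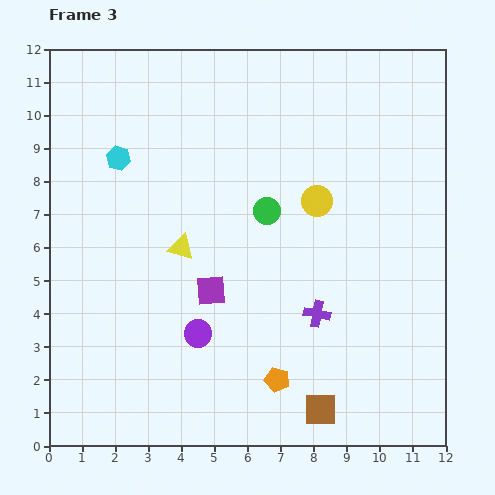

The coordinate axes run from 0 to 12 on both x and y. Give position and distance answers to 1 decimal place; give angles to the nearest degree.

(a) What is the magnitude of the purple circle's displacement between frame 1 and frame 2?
4.1

The purple circle moved from (2.5, 3.4) to (3.5, 7.4), a distance of √(1.0² + 4.0²) ≈ 4.1.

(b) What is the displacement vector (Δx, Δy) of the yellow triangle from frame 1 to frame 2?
(-0.6, 3.8)

The yellow triangle was at (5.2, 6.0) in frame 1 and (4.6, 9.8) in frame 2.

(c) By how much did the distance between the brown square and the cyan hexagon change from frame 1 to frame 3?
+1.3

Distance in frame 1: 8.4. Distance in frame 3: 9.7.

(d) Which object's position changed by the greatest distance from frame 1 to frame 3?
the green circle

(moved 8.2; next 7.6)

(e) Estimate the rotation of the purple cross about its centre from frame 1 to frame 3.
36° clockwise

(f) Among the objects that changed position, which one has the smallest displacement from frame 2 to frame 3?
the purple cross

(moved 0.6)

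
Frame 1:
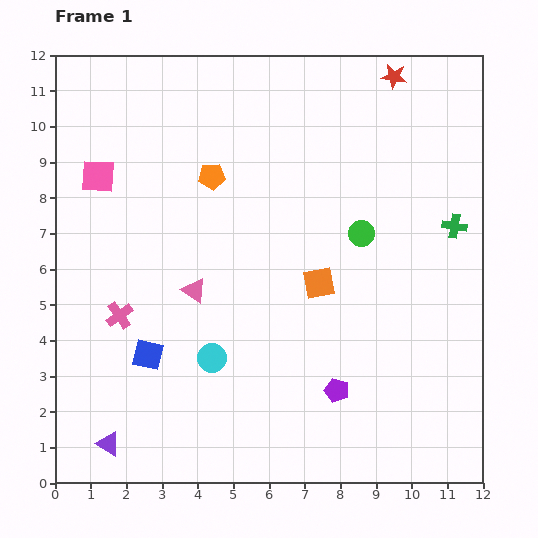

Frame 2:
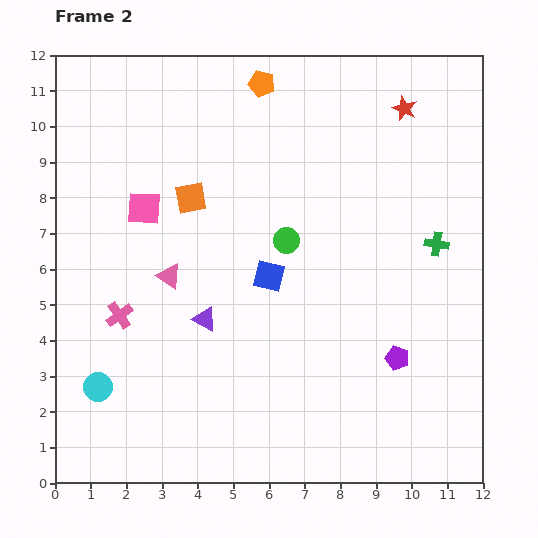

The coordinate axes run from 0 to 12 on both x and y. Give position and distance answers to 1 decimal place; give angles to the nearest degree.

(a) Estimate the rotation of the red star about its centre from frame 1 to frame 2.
16° clockwise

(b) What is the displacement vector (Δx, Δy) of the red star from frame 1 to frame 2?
(0.3, -0.9)

The red star was at (9.5, 11.4) in frame 1 and (9.8, 10.5) in frame 2.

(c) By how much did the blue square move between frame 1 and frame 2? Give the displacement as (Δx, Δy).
(3.4, 2.2)

The blue square was at (2.6, 3.6) in frame 1 and (6.0, 5.8) in frame 2.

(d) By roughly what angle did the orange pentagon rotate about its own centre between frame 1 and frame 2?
19° clockwise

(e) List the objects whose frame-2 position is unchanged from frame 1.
the pink cross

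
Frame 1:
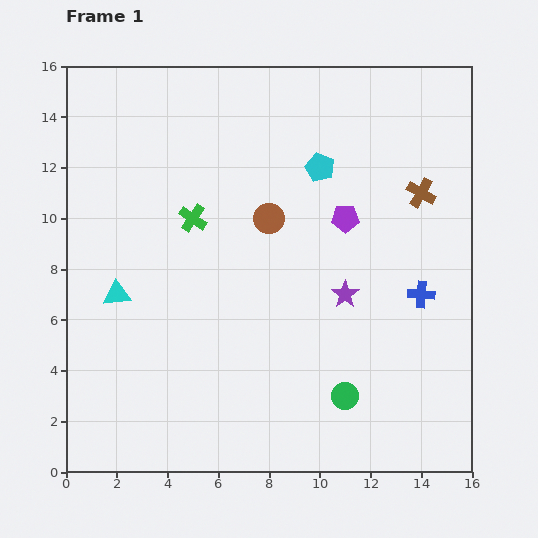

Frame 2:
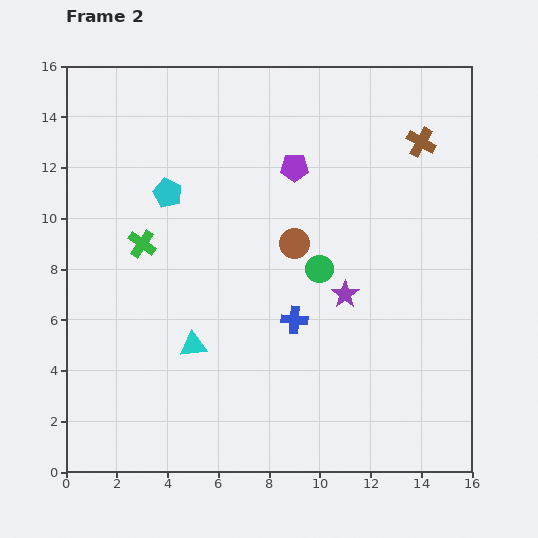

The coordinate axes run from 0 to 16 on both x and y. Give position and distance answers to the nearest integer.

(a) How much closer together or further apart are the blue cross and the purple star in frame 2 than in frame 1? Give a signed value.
-1

Distance in frame 1: 3. Distance in frame 2: 2.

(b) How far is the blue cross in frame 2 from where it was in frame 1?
5

The blue cross moved from (14, 7) to (9, 6), a distance of √(5² + 1²) ≈ 5.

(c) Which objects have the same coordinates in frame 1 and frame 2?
the purple star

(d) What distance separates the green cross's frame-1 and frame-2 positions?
2

The green cross moved from (5, 10) to (3, 9), a distance of √(2² + 1²) ≈ 2.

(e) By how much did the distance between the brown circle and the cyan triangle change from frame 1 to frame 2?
-1

Distance in frame 1: 7. Distance in frame 2: 6.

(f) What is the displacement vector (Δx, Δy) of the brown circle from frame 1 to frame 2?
(1, -1)

The brown circle was at (8, 10) in frame 1 and (9, 9) in frame 2.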